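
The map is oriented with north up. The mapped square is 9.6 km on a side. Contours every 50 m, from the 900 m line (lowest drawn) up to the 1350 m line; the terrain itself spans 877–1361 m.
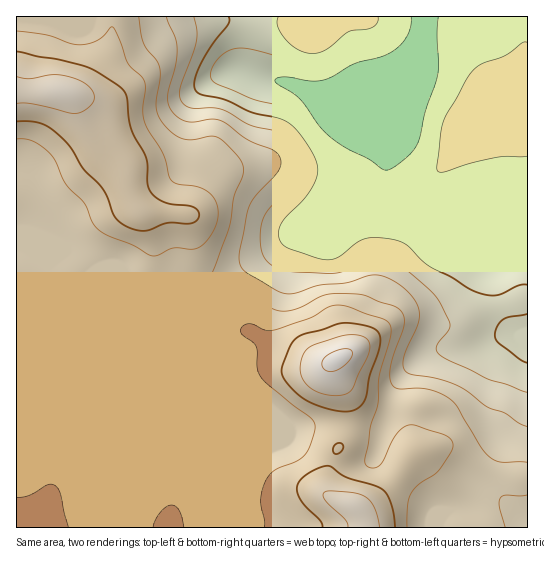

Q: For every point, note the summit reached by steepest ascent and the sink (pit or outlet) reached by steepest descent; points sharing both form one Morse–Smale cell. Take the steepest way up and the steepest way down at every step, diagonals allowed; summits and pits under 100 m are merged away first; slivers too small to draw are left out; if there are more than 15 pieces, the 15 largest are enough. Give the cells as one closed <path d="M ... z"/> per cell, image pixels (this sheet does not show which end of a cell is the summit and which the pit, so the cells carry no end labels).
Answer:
<path d="M379 185l-6 6-23 5-25 29-34 11-17 15-32 18-24 26-9 4-26 2-166-1-1 227 511 1 1-319-11-10-14-6-22 3-27 9-39-1-26-8-8-6z"/><path d="M249 16l-233 1 1 283 166 1 26-2 9-4 24-26 32-18 17-15 34-11 25-29 23-5 7-6 8-34 35-82 0-27-2-1-12 15-19 12-72 29-29-14-27-4-17-6-1-7 5-32z"/><path d="M527 16l-103 1 0 13-3 9 2 30-35 82-8 34 5 8 17 8 25 4 27 0 27-9 22-3 14 6 11 8z"/><path d="M423 16l-173 0-6 54 2 3 11 4 32 6 30 14 58-22 32-19 14-18z"/>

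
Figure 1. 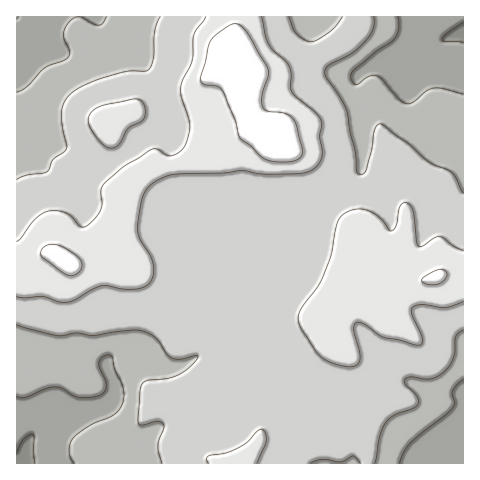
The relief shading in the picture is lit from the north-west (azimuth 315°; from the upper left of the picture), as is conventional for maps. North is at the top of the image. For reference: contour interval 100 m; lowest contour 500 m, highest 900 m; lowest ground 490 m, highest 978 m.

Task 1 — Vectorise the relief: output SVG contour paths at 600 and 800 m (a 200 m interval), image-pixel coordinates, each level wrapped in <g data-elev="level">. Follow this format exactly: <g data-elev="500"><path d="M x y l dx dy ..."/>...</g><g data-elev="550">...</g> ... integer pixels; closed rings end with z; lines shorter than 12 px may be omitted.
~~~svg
<g data-elev="600"><path d="M399 463l5-11 6-9 43-36 2-4-3-8 0-4 4-6 7-6"/><path d="M17 396l4 2 5-1 20-8 9-2 7 1 16 9 11 0 10-2 6-4 1-6-7-17 0-7 6-6 7 1 3 13 8 19 1 8-1 7-4 7-5 4-23 11-18 13-3 6-1 8 1 6 4 5"/><path d="M463 94l-21-6-9 0-7 3-13 11-6 2-8-4-17-21-5-3-8 0-12 8-4-2-2-6 3-6 41-32 4-10-1-11"/><path d="M107 17l-4 6-4 2-5-1-14-7-9 3-5 7-3 7 7 18-2 5-5 4-18 7-18 19-10 5"/></g><g data-elev="800"><path d="M257 463l9-22-1-8-3-4-5 2-10 11-10 6-12 5-17 3-1 4 2 3"/><path d="M17 297l8 1 18-1 16 5 7 0 8-2 17-10 11-4 28 3 10-1 8-3 5-8 0-11-3-10-11-20-1-8 1-11 3-17 4-10 6-6 12-7 11-3 48-1 19-3 21 4 35 0 11-3 8-5 4-6 1-6-2-17 2-11-1-6-6-8-23-20-2-4 1-13-1-8-5-6-11-9-5-7-3-9-5-19"/><path d="M463 251l-9-5-14-9-6 1-11 8-4 0-2-4-4-30-2-6-4-3-3 0-4 3-4 19-5 6-10-13-11-7-10-2-12 2-6 4-4 6-7 34-8 21-5 11-17 22-3 11 4 10 18 26 13 7 18 4 7-3 2-6-6-28 0-4 2-3 4-1 4 2 19 13 36 8 3-2 0-4-10-25 1-7 10-2 23 2 17-6"/><path d="M107 147l5 1 5-2 11-17 15-10 2-10-4-8-8-2-28 6-9 3-6 5-2 7 2 7 9 14z"/><path d="M206 17l-12 17-2 27-11 26 0 9 9 30-3 15-5 9-6 4-7 2-11-7-5 0-31 19-19 18-2 6 1 11-1 7-5 7-9 9-7 1-9-11-5-3-9-2-8 0-7 3-7 5-14 19-4 4"/></g>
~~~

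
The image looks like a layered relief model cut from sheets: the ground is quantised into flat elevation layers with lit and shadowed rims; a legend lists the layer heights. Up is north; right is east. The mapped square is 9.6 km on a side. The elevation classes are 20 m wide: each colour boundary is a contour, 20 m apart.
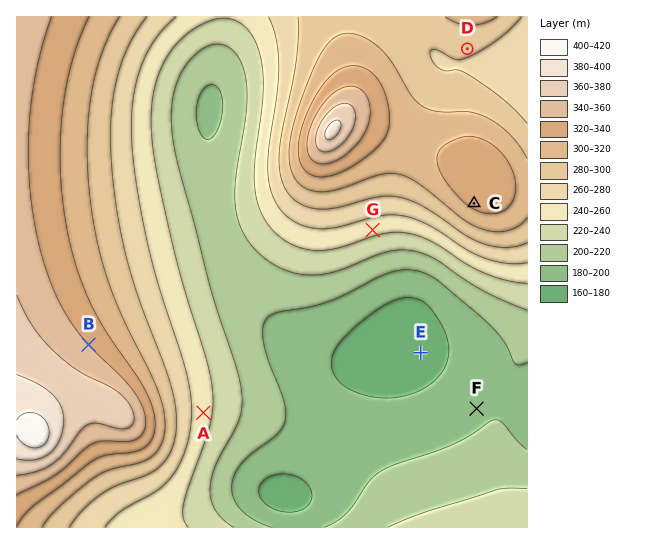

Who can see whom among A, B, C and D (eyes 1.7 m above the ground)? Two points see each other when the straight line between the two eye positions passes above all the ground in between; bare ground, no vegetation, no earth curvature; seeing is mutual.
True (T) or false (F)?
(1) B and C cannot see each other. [F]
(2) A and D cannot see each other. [T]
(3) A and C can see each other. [T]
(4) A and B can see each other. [F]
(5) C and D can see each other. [F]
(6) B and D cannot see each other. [T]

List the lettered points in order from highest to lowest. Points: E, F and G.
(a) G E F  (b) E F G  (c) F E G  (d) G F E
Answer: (d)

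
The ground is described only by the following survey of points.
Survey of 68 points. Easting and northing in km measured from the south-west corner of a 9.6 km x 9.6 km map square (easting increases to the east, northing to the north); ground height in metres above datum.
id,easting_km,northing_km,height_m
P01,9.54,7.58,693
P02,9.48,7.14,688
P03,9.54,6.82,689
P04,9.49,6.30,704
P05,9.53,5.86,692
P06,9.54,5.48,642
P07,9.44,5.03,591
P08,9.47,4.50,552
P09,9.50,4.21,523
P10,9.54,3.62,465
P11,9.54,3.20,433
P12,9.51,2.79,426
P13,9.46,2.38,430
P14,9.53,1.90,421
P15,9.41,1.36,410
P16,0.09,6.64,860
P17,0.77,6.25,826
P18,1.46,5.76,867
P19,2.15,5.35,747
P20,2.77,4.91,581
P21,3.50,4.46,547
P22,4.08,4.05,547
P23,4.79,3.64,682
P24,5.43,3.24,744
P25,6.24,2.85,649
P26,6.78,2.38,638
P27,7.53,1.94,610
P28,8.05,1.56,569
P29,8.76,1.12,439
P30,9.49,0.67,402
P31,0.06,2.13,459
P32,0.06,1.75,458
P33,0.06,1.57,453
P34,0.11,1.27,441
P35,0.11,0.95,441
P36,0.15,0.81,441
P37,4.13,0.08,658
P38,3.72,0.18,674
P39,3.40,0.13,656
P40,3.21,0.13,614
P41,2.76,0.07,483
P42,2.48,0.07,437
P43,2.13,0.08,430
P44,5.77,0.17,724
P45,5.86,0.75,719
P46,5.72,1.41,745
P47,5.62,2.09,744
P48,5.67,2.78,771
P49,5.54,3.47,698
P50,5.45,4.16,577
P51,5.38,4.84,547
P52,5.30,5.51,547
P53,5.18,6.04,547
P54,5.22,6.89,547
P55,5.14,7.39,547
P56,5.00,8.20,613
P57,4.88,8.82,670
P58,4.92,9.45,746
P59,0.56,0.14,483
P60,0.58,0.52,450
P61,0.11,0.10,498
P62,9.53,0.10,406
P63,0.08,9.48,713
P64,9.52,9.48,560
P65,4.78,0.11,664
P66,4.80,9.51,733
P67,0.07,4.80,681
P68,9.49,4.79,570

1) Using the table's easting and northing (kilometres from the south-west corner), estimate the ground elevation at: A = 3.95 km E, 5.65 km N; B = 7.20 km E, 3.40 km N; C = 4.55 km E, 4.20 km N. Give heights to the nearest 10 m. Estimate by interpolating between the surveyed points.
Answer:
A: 550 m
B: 570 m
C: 550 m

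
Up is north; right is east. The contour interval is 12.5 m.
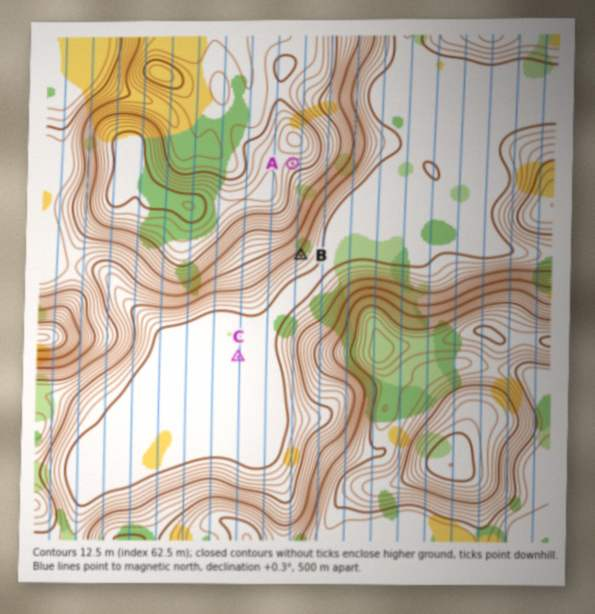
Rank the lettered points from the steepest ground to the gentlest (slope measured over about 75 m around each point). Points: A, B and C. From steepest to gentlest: B A C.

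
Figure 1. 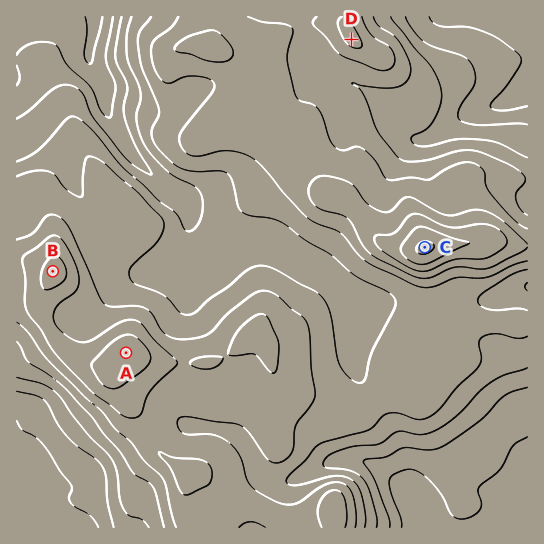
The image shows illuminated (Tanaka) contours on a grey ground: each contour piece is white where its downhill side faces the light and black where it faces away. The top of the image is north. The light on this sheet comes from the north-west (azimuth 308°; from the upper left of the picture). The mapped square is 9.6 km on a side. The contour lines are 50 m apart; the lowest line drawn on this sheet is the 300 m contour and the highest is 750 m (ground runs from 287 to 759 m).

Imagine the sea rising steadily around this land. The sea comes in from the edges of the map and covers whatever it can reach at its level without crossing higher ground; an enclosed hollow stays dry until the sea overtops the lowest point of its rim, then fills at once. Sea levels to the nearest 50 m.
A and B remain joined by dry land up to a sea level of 600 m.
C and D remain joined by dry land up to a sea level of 550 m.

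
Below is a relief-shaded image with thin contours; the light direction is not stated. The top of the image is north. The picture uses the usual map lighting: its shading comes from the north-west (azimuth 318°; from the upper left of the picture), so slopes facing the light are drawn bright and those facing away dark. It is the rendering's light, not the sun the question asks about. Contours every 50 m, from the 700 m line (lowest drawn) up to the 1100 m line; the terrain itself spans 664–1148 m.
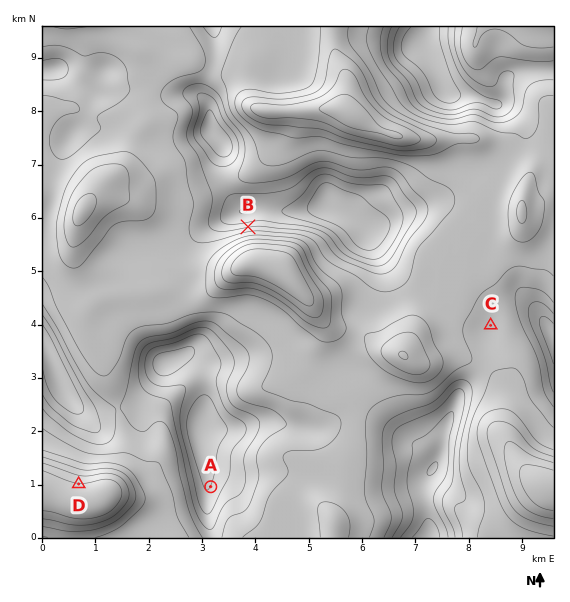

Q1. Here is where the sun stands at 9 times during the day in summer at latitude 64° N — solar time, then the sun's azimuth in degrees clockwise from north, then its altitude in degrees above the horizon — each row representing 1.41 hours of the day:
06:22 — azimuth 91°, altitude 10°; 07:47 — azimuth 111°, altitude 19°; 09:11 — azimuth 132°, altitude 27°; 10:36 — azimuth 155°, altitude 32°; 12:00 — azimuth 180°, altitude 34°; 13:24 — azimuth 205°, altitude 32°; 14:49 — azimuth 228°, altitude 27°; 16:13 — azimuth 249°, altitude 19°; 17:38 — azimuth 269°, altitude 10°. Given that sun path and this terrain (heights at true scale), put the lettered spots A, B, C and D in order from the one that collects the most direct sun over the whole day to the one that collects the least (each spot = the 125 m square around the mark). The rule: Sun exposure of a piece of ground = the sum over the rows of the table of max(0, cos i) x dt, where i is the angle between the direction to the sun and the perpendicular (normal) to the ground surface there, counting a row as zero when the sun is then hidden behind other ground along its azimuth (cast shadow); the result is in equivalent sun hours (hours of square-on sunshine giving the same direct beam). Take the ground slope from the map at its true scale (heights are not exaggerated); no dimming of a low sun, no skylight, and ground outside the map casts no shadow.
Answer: C > A > D > B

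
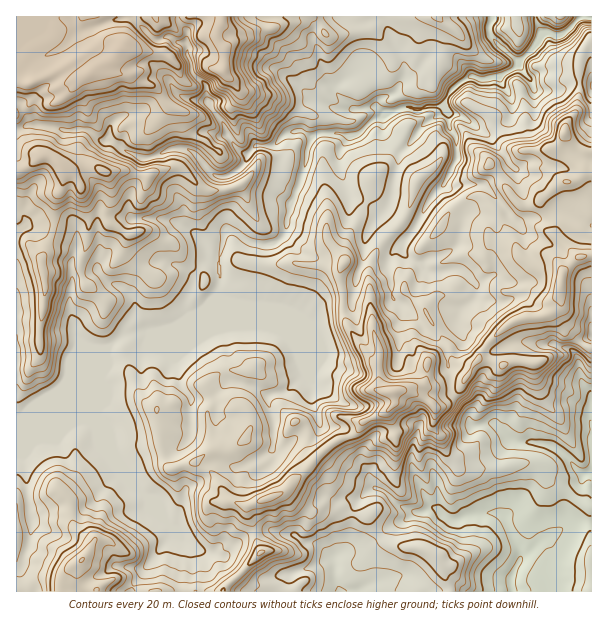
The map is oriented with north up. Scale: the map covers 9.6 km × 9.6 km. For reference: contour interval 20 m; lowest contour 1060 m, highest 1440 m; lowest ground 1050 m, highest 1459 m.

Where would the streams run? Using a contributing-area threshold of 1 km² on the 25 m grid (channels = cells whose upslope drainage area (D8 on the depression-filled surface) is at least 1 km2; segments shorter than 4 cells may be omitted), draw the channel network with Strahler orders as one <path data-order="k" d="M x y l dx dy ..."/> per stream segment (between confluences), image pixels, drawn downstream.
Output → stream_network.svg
<path data-order="2" d="M519 561l-7 15 0 15"/><path data-order="1" d="M333 560l0 3 2 1 0 15 4 9 0 3 2 0"/><path data-order="1" d="M197 549l-5-4-1 0-5-5-1 0 0-1-42-42"/><path data-order="1" d="M542 542l-2 0-21 19"/><path data-order="1" d="M171 537l-3-9-24-24 0-4-1-3"/><path data-order="1" d="M32 521l-2-3 0-6-1-2 0-12-2-1 0-18-1-2 0-13-2-2 0-3 8-7 0-2 73-73"/><path data-order="2" d="M143 497l-42-42 0-42 4-6 0-30"/><path data-order="1" d="M375 488l2 1 4 0 3 3 2 0 10 12 6 3 3 0 9 5 11 0 3-3 9 0 7 7 2 0 3 3 4 0 2 2 9-5 4 0 2-1 12 0 1-2 15 0 3 2 5 4 1 6 5 8 0 3 7 12 0 3 2 1 0 6-2 3"/><path data-order="1" d="M272 449l1-3 0-30-4-9 0-11 3-3 7 0 2-1 6-2 15-15 0-1-6-12-2-8-6-10-43-44"/><path data-order="1" d="M479 425l15-2 15 15 6 3 3 0 1 2 21 0 2 1 6 0 1 2 3 0 3 3 6 3 20 21 3 1 3-1 4 0"/><path data-order="1" d="M179 378l0-10-2-2 0-4 41-41 0-30"/><path data-order="2" d="M105 377l5-6 0-20 1-1 2-6"/><path data-order="1" d="M579 369l0 6 2 2 0 3 1 3 8 7 0 3 1 2 0 9-1 1 0 20 1 1 0 47"/><path data-order="2" d="M98 345l9 0 1-1 5 0"/><path data-order="3" d="M113 344l6-6 6-3 4 0 2-2"/><path data-order="3" d="M131 333l15 0 4-4 6 0 6-3 9-2 11-7 1 0 5-5 12-4 18-18"/><path data-order="1" d="M288 306l-3-1-4 0-2-2-12 0-1-1-17 0-1-2-3 0"/><path data-order="1" d="M399 303l-7-6 0-13-2-2 0-9-1-1 0-12 1-2 0-3 15-15"/><path data-order="2" d="M245 300l-12-1-2-2-7-1-6-5"/><path data-order="1" d="M476 296l0-12-12-12-3-2-14 0-1 2-18 0-3-2 0-1-6-6"/><path data-order="3" d="M218 290l1-3 0-5 2-1 0-3-2-2 0-15"/><path data-order="1" d="M71 288l-2 21 2 2 0 7 3 6 1 12 9 9 14 0"/><path data-order="1" d="M113 284l6 1 3 3 1 0 9 9 2 3 0 15-5 8 0 10 2 0"/><path data-order="2" d="M419 263l-8-3-7-8 0-9 1-3"/><path data-order="3" d="M219 261l0-6 2-1 0-5 1-1 0-5 2-1 0-8 3-3 7 0 3 2 6 6 9 4 8 0 1 2 5 0 6-3 6 0 6-6 1-6 2-2 0-10 3-5 0-7 4-5 0-6 6-12 0-4 2-2 0-3 3-6 3-21 3-4 0-5 3-3"/><path data-order="1" d="M17 255l0 161 1 0 17-17 4-1 3-3 12-6 44-44"/><path data-order="2" d="M405 240l9-10 9-20 3-3 2-4 3-3 3-6 10-11"/><path data-order="1" d="M186 228l6 5 2 0 9 9 6 15 4 4 6 0"/><path data-order="1" d="M375 221l11-11 0-1 3-3 0-3 3-6 0-6 1-2 0-9 2-1 0-5 1-1 0-5 2-1 0-8 1-1 0-3 12-12 6-11 12-12 5-1 3-3 6-3 0-11"/><path data-order="1" d="M485 186l-3-1-21 0-6 3-6 0-3-3-2 0 0-2"/><path data-order="2" d="M444 183l8-13 0-3 4-6 0-24-4-5-3-6 0-18"/><path data-order="2" d="M249 153l6-7 18 0 12-12 3-2 15-1 5 4 6 0"/><path data-order="2" d="M113 141l13 11 3 0 11 6 10 0 9-5 3 0 8-4 18 0 3 1 24 26 3 0 1 1 6 0 14-7 6-6 1-6 3-5"/><path data-order="1" d="M348 138l8-1 3-3"/><path data-order="1" d="M489 137l-10-9-2 0-4-5-2 0-7-6-6-3-6 0 0-3-3-3"/><path data-order="3" d="M314 135l3 0 1-1 24 0 2 1 4 0 2-1 9 0"/><path data-order="3" d="M359 134l15-15 3 0 1-2 9 0 8-6"/><path data-order="1" d="M45 126l14 2 6 3 13 0 2-2 6 0 6 3 7 8 8 0 1 1 5 0"/><path data-order="1" d="M110 126l0 11 3 4"/><path data-order="3" d="M395 111l4-3 5 0 1-1 12 1 2 2 6-3 13 0 5-5"/><path data-order="2" d="M356 110l21-3"/><path data-order="2" d="M449 108l-2-3 0-7"/><path data-order="2" d="M377 107l4 4 14 0"/><path data-order="3" d="M443 102l4-4"/><path data-order="1" d="M315 101l9 4 3 0 6 3 5 0 1 2 17 0"/><path data-order="3" d="M447 98l3-6 9-9 2 0 7-6 6 0 2 1 9 0 1-1 5 0 1-2 11-1 1-2 3 0 6-3 9-9"/><path data-order="1" d="M335 90l18 18 3 2"/><path data-order="1" d="M399 86l-1 3-6 6-9 3-6 6 0 3"/><path data-order="1" d="M530 78l-8-7-1-3 1-3 0-5"/><path data-order="3" d="M522 60l2-3 24-24 13 0 6-3 14-13 7 0 3 1"/><path data-order="1" d="M80 32l6-3 4 0 2-2 12-3 4-3 5 0 1-1 5 0 1-2 5 0 1-1 6 0 0 1 12 12 2 0 0 2 7 7 9 0 5-3 3 0 7 6 8 0 3 3 0 12 3 5 0 7 1 3 14 14 0 15 6 6 0 3 12 13 3 12 4 5 3 6 6 6 3 1 6 0"/>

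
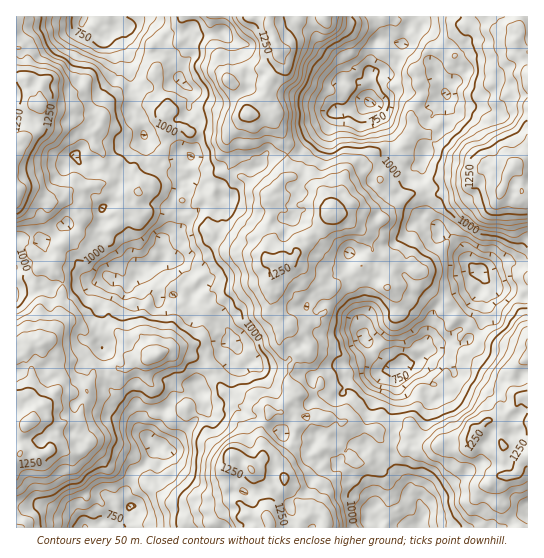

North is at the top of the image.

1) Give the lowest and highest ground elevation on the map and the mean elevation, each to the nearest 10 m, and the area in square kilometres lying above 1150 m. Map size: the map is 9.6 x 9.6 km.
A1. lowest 640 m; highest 1380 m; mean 1040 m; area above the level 21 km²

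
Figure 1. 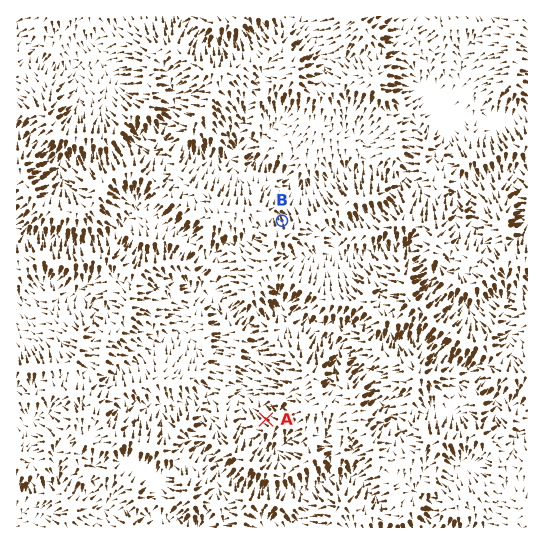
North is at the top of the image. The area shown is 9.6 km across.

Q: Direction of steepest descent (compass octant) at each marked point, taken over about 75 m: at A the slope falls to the NW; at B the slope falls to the N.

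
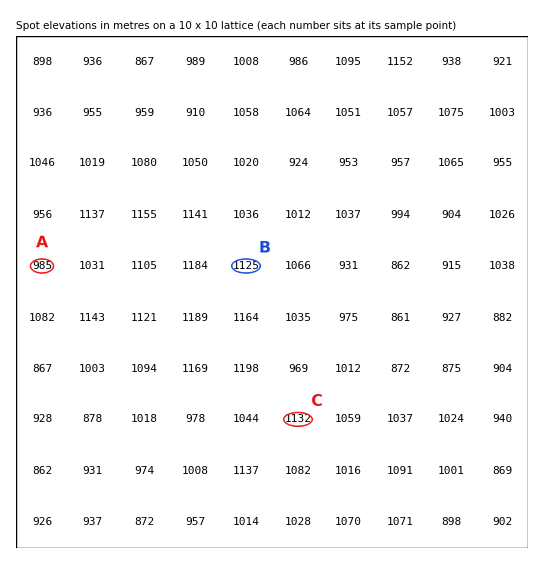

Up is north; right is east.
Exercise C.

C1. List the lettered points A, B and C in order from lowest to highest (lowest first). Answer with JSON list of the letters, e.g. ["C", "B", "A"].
["A", "B", "C"]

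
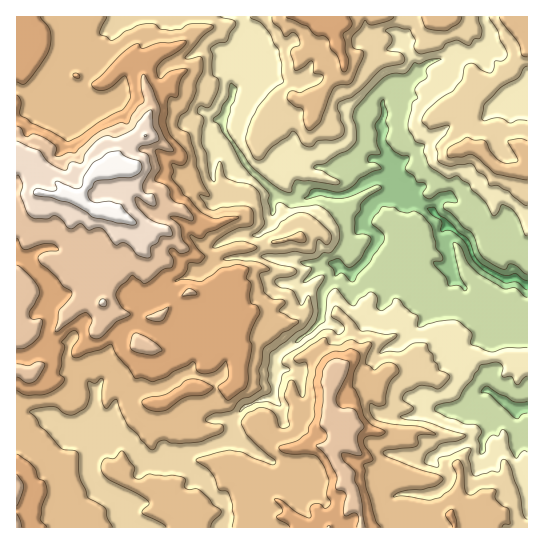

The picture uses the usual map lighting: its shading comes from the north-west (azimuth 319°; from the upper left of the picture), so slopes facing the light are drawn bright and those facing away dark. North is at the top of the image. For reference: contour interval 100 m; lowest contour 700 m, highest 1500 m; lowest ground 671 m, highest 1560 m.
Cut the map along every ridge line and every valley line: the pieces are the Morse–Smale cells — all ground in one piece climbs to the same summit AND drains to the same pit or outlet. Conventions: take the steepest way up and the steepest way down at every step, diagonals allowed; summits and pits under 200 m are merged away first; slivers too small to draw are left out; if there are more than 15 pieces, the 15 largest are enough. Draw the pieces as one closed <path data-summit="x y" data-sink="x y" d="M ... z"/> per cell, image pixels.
<path data-summit="113 165" data-sink="527 285" d="M241 16l-225 1 0 396 25 0 12 10 12 4 13 9 39-1 8 2 12 18 12 8 14-3 11-8 29-3 28-9 4-7-3-12 1-3 13-13 16-6 11-2 3-39 9-9 25-17 11-13 16 8 5 0 13-12 1-5-4-11 0-26 14-14 19 12 21-8 24-3 13 7 7-2 5 13 10 11 0 6 3 4 15 9 8 7 0 26 5 21-1 7-8 12 0-4-8-8-10-4-20-1-8 4-8 10-6 23 4 4 11 4 35 0 11 13 0 9-5 8 0 11 6 5 10 16 3 2 12 0 6-4 1-4 6 7 1-186-15-11-4-13 2-9-4-8 0-7-29-9-13 10-16-12-16-16-23-12-6-14-8-10-3-9-16-7-4 0-5 4 0 7 4 7 4 1-9 5-2 0-10-11-36-5-3 2-3 9 2 15-20 8-17-5-31-30-22-33-4-14 11-21 0-13-4-20 1-8 12-28z"/><path data-summit="334 373" data-sink="527 285" d="M366 259l-14 14 0 26 4 11-1 5-13 12-5 0-16-8-11 13-25 17-9 9-3 39-11 2-16 6-13 13-1 3 3 12-4 7-28 9-29 3-11 8-14 3-12-8-12-18-10-2-13 1-2 2-9 24 1 15 11 12 11 3 18 11-4 15 9 10 391-1 0-54-7-8-1 4-6 4-12 0-3-2-10-16-6-5 0-11 5-8 0-9-11-13-35 0-11-4-4-4 9-28 13-9 13 0 15 4 10 9 1 4 8-19-5-21 0-26-8-7-15-9-3-4 0-6-10-11-5-13-7 2-13-7-9 0-6 3-9 0-21 8z"/><path data-summit="331 19" data-sink="527 285" d="M527 16l-285 0-1 13-12 28-1 8 4 20 0 13-11 21 3 11 23 36 31 30 13 5 15-2 10-6-3-4 0-11 3-9 3-2 36 5 10 11 2 0 9-5-4-1-4-7 0-7 5-4 18 5 5 11 8 10 4 12 25 14 16 16 16 12 13-10 27 7 6 17-2 9 4 13 14 10z"/><path data-summit="17 487" data-sink="527 285" d="M37 412l-21 2 0 113 119 1-7-10 4-15-18-11-11-3-11-12-1-15 10-25-23-1z"/>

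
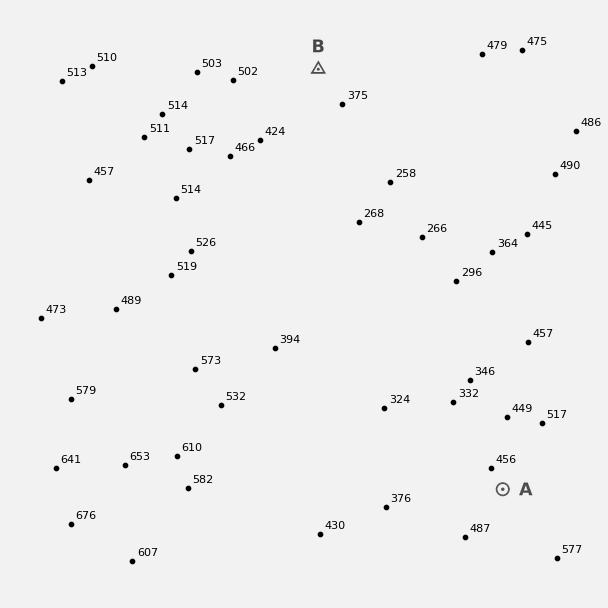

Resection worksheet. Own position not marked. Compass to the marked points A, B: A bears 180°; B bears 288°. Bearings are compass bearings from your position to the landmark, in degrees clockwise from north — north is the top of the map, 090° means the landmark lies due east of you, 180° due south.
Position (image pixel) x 503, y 129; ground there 450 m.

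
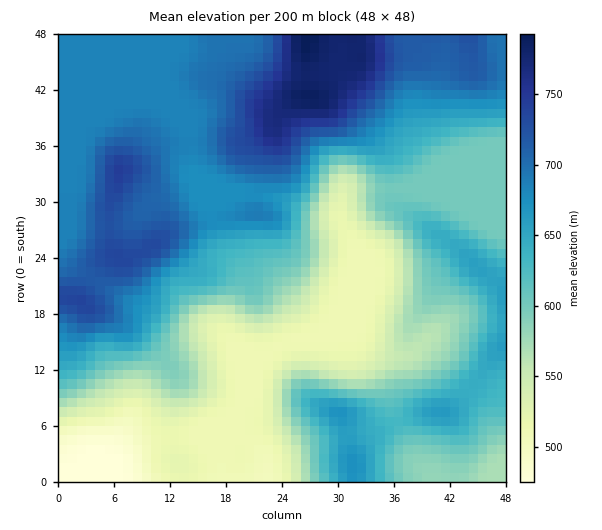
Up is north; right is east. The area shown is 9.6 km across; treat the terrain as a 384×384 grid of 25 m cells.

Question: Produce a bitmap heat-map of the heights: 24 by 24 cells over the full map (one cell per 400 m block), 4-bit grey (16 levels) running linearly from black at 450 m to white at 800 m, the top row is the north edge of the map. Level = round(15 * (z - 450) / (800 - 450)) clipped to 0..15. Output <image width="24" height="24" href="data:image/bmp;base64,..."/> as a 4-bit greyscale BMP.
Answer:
<image width="24" height="24" href="data:image/bmp;base64,Qk2WAQAAAAAAAHYAAAAoAAAAGAAAABgAAAABAAQAAAAAACABAAATCwAAEwsAABAAAAAAAAAAAAAAABEREQAiIiIAMzMzAERERABVVVUAZmZmAHd3dwCIiIgAmZmZAKqqqgC7u7sAzMzMAN3d3QDu7u4A////ABERIzMzIjaJl2ZmVRERIzMzM0aJmGZmZSIiIzMzM1aJmHeIdkMyMzMzM2iZiImZh2VDNFQzNGiId3iIiHdlVmUzM1ZVVWZ4iJh3ZmUzMzMzNFVniamZh1QzMzMzNFVWibu6mGQzRDMzNFVWeMzKmXZVZUQzM1Zmecy7qYh3dmQzM0Z3ibvMypiHd2VDM0Z4mKvMzLmIiHZDM1eJh6vMvLqZmYZDNWiIdqvMu7qqqpYzVnd2ZqrMu6qqqpdEVmZmZqrMy6qqu7llZ3ZmZqq8u6q8zMqIiId2Zqq7uqq83du6qYiHd6qqqqq83u3cupmZmKqqqqq83e7ty6qqqqqqqqu7ze7u3Lu7u6qqqqq7vO7u7Lu7u6qqqqq7vO/u7Lu8uw=="/>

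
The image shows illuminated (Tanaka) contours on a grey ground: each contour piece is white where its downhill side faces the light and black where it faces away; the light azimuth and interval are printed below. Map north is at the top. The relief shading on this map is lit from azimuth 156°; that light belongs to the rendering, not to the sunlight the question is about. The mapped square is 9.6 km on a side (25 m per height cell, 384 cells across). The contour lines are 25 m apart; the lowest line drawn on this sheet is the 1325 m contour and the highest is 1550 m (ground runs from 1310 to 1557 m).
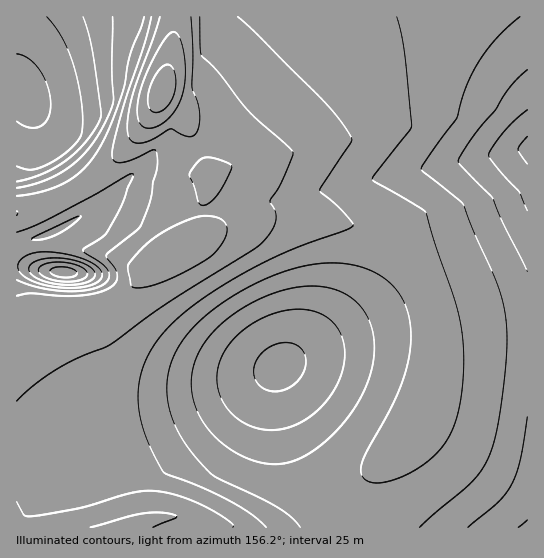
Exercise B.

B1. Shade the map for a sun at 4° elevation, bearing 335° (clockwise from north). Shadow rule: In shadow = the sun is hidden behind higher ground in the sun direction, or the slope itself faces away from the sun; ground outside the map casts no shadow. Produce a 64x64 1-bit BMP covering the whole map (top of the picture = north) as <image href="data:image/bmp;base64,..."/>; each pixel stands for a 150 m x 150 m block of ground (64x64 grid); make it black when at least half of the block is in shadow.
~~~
<image width="64" height="64" href="data:image/bmp;base64,Qk0+AgAAAAAAAD4AAAAoAAAAQAAAAEAAAAABAAEAAAAAAAACAAATCwAAEwsAAAIAAAAAAAAA////AAAAAAAAAAAAAAAAAAAAAAAAAAAAAAAAAAAAAAAAAAAAAAAAAAAAAAAAAAAAAAAAAAAAAAAAAAAAAAAAAAAAAAAAAAAAAAAAAAAAAAAAAAAAAAAAAAAAAAAAAAAAAAAAAAAAAAAAAAAAAAAAAAAAAAAAAAAAAAAAAAAAAAAAAAAAAAAAAAAAAAAAAAAAAAAAAAAAAAAAAAAAAAAAAAAAAAAAAAAAABAAAAAAAAAAcAAAAAAAAAD4AAAAAAAAA/gAAAAAAAAH+AAAAAAAAA/4AAAAAAAAH/gAAAAAAAA/+AAAAAAAAH/4AAAAAAAAf/wAAAAAAAD/+AAAAAAAAP/wAAAAAAAAAAAAAAAAAAAADgAAAAAAAAB/AAAAAAAAAf/AAAAAAAAAH+AAAAAAAAAA4AAAAAAAMAAAAAAAAAB+AAAAAAAAAP+AAAAAAAAA/8AAAAAAAAD/4AAAAAAAAP/wAAAAAAAAf/gAAAAAAAAf/AAAAAAAAAf8AAAAAAAAA/4AAAAAAAAA/wAAAAAAAAB/AAAAAAAAAD+AAAAAAAAAH8AAAAAAAAAf4AAAAAAAAA/wAAAAAAAAB/AAAAAAAAAH8AAAAAAAAAPwAAAAAAAAA/AAAAAAAAAB8AAAAAAAAAHgAAAAAAAAAeAAAAAAAAAA4AAAAAAAAADgAAAAAAAAAMAAAAAAAA=="/>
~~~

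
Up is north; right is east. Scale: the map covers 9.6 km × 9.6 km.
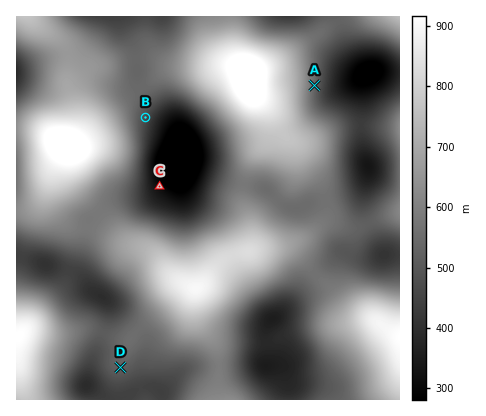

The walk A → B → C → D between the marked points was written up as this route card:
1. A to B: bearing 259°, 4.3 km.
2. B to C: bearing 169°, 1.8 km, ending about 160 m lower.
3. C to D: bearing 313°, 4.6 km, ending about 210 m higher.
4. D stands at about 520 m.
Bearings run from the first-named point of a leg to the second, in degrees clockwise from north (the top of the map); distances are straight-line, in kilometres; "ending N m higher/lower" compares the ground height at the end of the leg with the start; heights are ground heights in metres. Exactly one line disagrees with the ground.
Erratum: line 3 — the bearing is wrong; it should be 192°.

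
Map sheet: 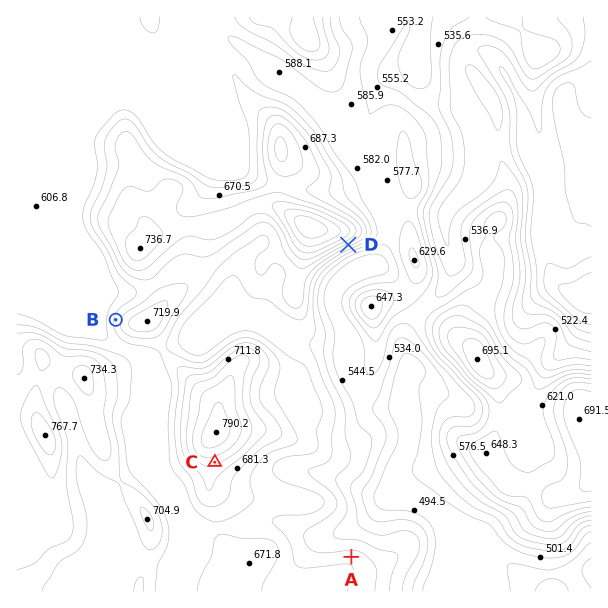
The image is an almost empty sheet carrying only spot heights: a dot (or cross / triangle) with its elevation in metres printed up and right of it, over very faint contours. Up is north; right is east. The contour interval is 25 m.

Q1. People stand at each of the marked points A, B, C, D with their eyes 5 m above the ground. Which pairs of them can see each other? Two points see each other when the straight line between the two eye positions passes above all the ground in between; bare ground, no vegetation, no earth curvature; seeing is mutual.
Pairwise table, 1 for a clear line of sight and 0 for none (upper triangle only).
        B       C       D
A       0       1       1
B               0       0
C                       0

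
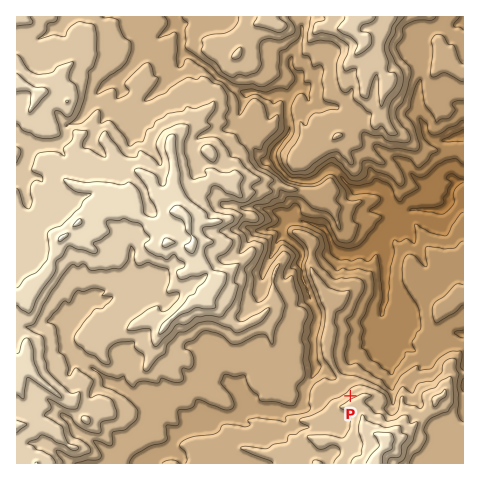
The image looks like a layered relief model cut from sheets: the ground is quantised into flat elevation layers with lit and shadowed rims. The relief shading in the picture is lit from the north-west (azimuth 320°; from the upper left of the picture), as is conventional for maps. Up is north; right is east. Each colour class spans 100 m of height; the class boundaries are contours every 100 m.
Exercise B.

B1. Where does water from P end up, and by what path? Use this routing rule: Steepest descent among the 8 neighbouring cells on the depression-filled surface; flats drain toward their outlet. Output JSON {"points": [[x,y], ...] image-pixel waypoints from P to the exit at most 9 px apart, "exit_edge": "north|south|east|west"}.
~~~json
{"points": [[350, 396], [341, 386], [333, 377], [323, 369], [316, 365], [314, 356], [314, 347], [313, 337], [315, 328], [318, 319], [315, 309], [311, 300], [307, 291], [302, 281], [301, 272], [300, 263], [302, 253], [295, 244], [286, 237], [283, 228], [291, 221], [300, 221], [309, 223], [319, 227], [328, 234], [332, 243], [339, 251], [348, 253], [357, 252], [367, 249], [376, 241], [383, 231], [390, 222], [399, 213], [409, 210], [418, 209], [427, 209], [437, 209], [446, 203], [448, 194], [458, 185], [463, 181]], "exit_edge": "east"}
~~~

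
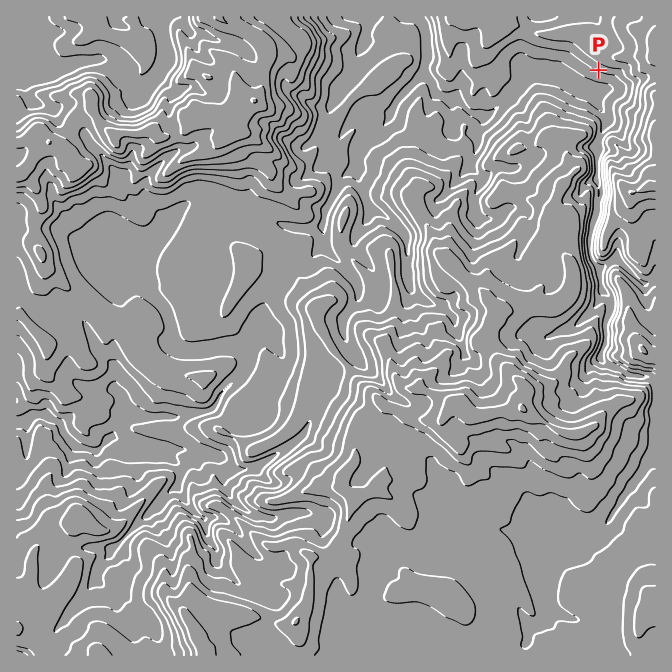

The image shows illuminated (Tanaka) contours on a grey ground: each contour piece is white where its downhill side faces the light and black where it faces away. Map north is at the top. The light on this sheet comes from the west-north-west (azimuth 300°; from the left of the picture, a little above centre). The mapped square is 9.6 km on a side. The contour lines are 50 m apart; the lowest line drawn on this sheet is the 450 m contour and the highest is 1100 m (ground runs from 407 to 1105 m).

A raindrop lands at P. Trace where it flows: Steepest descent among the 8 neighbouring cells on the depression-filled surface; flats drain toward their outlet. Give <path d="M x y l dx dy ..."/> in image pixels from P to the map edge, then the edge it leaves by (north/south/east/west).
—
<path d="M599 70l0 18-4 4-5 0-5-4-3 0-25-15-23 0-4 2-18 18-2 0-3 4 0 1-15 15-7 0-1-1-14 0-12-12-3 0-3-3-10 0-4-2-4-5-2-8-7-7 0-13 2-2 0-27-3-6 0-4-6-5-3-1"/>
exit: north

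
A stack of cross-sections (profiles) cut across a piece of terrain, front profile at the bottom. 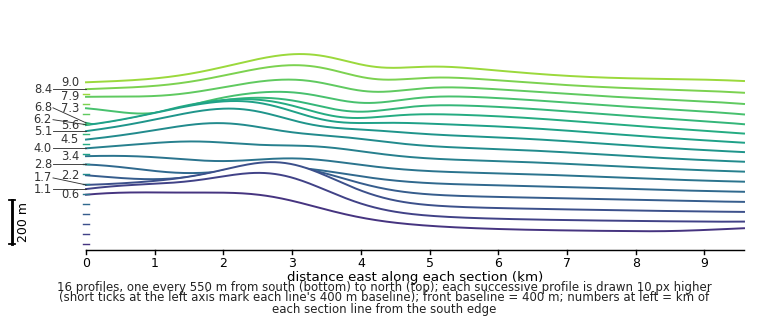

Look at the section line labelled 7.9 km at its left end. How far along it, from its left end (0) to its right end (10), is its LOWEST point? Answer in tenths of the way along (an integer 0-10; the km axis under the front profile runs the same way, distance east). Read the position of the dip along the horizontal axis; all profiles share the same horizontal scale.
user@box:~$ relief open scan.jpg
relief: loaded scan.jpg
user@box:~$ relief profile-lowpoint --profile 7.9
10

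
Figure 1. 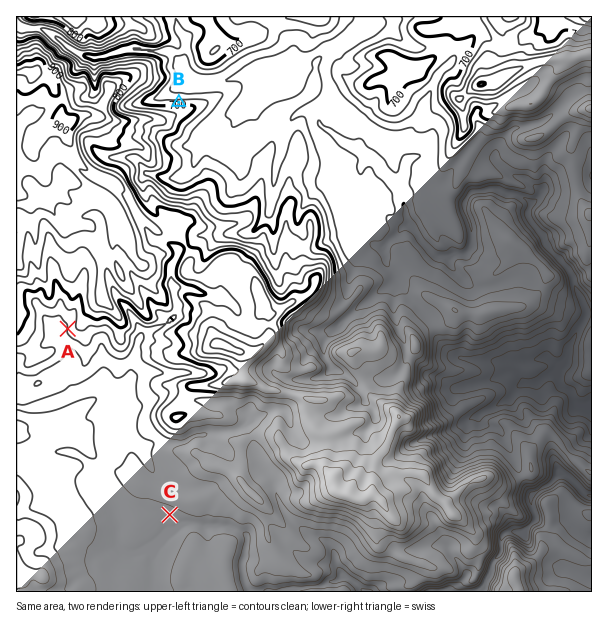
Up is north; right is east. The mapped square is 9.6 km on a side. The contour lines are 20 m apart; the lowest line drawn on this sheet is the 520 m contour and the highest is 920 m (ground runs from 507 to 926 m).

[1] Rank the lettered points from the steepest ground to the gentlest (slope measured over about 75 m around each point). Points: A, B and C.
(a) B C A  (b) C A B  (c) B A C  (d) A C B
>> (c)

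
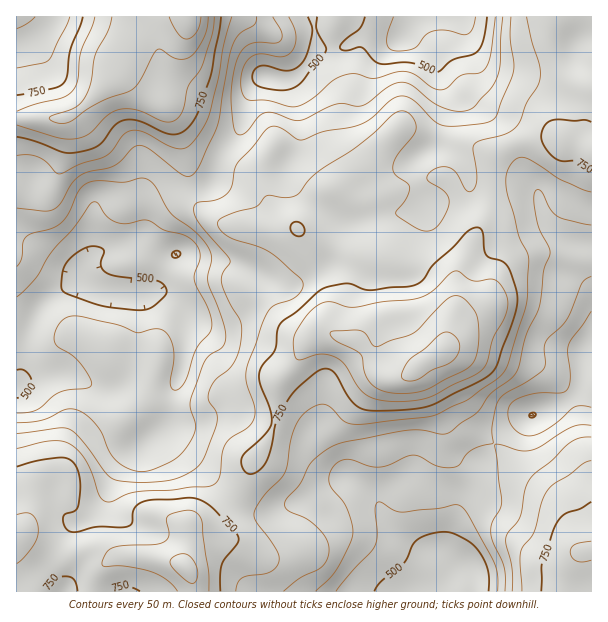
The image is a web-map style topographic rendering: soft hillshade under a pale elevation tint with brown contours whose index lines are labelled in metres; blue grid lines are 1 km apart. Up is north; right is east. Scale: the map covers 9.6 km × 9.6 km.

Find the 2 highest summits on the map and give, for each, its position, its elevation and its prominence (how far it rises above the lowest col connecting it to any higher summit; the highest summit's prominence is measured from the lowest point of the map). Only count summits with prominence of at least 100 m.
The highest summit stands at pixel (441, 351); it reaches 920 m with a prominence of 279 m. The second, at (186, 567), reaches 871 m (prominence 149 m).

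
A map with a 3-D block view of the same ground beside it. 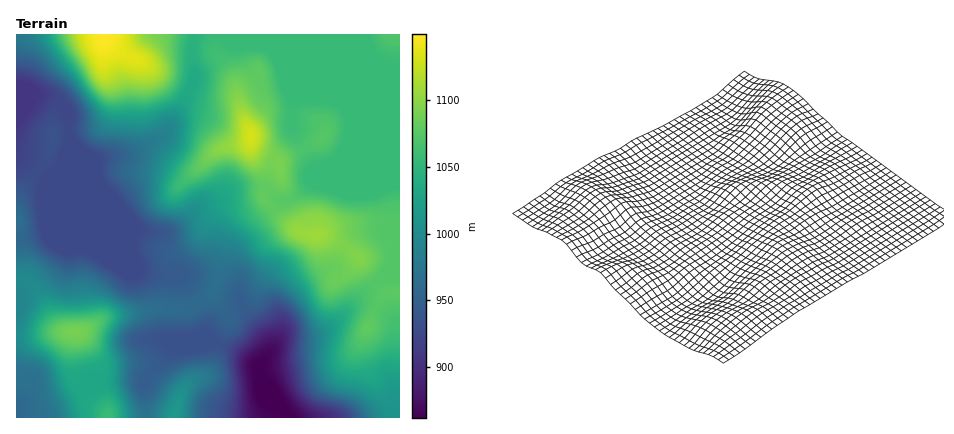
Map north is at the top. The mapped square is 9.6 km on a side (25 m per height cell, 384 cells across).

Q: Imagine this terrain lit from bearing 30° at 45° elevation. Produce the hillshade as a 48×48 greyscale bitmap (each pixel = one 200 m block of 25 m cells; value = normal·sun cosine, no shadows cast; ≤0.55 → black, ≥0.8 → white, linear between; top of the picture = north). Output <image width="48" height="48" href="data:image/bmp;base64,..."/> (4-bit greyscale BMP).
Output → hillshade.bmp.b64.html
<image width="48" height="48" href="data:image/bmp;base64,Qk32BAAAAAAAAHYAAAAoAAAAMAAAADAAAAABAAQAAAAAAIAEAAATCwAAEwsAABAAAAAAAAAAAAAAABEREQAiIiIAMzMzAERERABVVVUAZmZmAHd3dwCIiIgAmZmZAKqqqgC7u7sAzMzMAN3d3QDu7u4A////AJmZh2eJm83cqZq7uqqru7qph2VVREVnmZmZhmeZq83cqZq7uqqru6qpdlRDM0VomZmYdmiaq97cqpqrqZmru6mYZEMyI0VomYmYdnmaq97bqZq6mImsy6mXVUQzRFZ4mZmYZomZq83Kqqq7qZq8y6mHZVVVVneJmZmHVomZmry6mqvMy7vNypmHZlVWZ3iZmIhlRXiImsy6qqvMzMzMupmHZlZnd3iIiHZUNWd3m93Lqru7zMzLqZmHZmZ3d4iIiHZDRWd4rN3Lu6qqq7upiIiHdmd4iIiIiHZVVniJrMy6qqmZmqmIiIiHdmd4iIiJmYd3iJmqqqmZmZiJmZiIiId3ZmZ4iImZmZiJq7vLupiIiId4iIiJmHd3ZUVniJmqmZmavd3dzLqpiIiIiIiamHd2QzRWiJmqmZmbzu7t7u3LqZmZmImqmIh1MjRWeImZmZmr3d3d7/7cuqqqqZmqmIhkMzRXd4mZmZmrzczN7/7Mu7uqqZmpiIdUNEVniImZmZmrzLvM3ty7qqqqmZmZiHZURVaIiImaqqq8zMzN3cuqqaqZmZmZh3ZmVVeJmYiZqrvM3MzN3LqZmZmZiImYdmZmZWeZmYiZmbzN3czMupmZiJmIeIiIdVZmVWeJmZmqqbzd27u6qZmZiZmHd4iHZVZURWeImaq6qrvcuqqpmZmZmamHd3iHZmZURXiJmru6qqvLqZmZmZmZmph3d4h2ZmZVZ4maqruqqau6mZmZmZmZiHdneId2ZmZniaqqqqqqmbu6mZmZmZmYZVVXiId2Z3eJqqqru6qqmcy6mZmZmZmGVDRXiIiHd3iau7u8zLuqqsy6mZmZmZhmVURniIiIh3mqq7zMzLu6qruqmZmZmZdnZlZ3d4iIh4mZq8zMu6qqqruqmZmZmXd3d3eHZ3iIeJmZq7u6qqqqqrqpmZmZmHd3d4iHZniHZ4mJq6qpmZmZmqqpmZmZmIiIiImYd3d2VoiauqmZmZmZmaqZmZmZmJmZmZmZiHZlVomaupmZmZmZmZmZmpmZiImYmZqpmIdlZ5mrupmZmZmZmZmZmamXZneImaqZiZiHeJq8upiZmZmZmZmZmql1VWZ3iZmIiaqYiavMupmZqpmZmZmZqqhmZmZneJiIiqqYirzLqZmaqpmZmZmaqqh2ZmZneIh3iamInNy7qZmqqpmZmZqqqqhlVVZmd3d3iZiIrdy6qZqrupmZmZmqqpZCI1VmZmZ4mYiJvMu6qqq7qZmZmZmZmXQQE1VVVmeImYiKvLu7qqqqqZmZmZmYh0EAFGZVZmiZmYiau6u6qZmZmZmZmZh3ZCAANndmZ4mamYiauqu6mZmZmZmZmXdlQxACWId3eJqqmImruqu6mZmZmZmZmWZVQhAUeId4mru6mImrqqu6mZmZmZmZmWZVQhEliIiZrMy6iImrqrupmZmZmZmZmXZlMiJHiZmrzcy6mJqqq7upmZmZmZmZiHdlMzRomZq83Lu6maqqqqqZmZmZmZmYiXdlQ0V4marNy7uqmaqpmZmZmZmZmZmYiQ=="/>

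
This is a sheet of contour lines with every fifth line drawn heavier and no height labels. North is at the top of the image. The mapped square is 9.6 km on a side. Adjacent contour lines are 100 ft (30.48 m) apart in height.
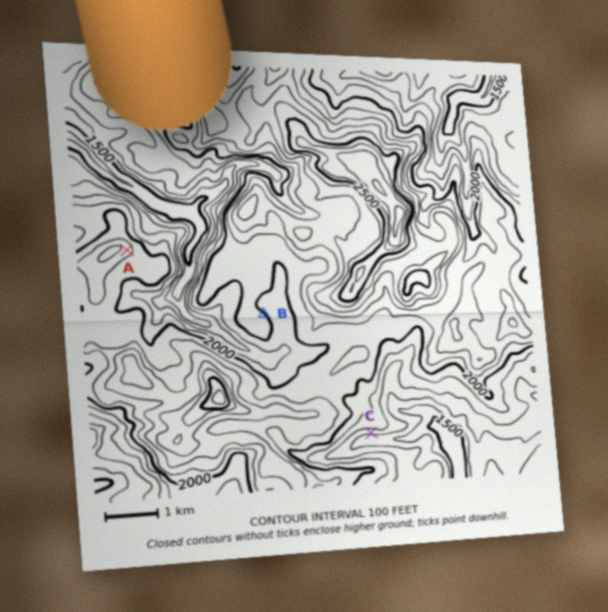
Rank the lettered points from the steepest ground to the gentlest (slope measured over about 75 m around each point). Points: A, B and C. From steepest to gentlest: C A B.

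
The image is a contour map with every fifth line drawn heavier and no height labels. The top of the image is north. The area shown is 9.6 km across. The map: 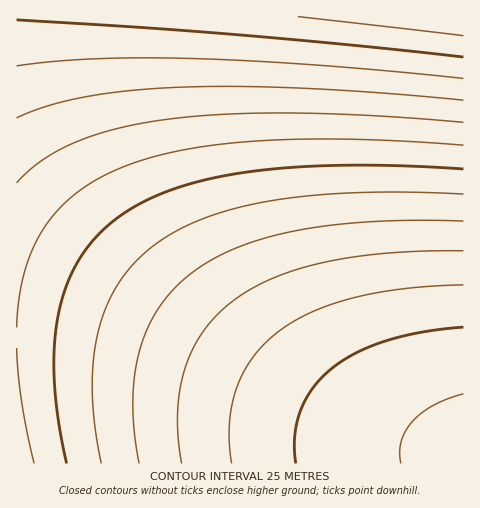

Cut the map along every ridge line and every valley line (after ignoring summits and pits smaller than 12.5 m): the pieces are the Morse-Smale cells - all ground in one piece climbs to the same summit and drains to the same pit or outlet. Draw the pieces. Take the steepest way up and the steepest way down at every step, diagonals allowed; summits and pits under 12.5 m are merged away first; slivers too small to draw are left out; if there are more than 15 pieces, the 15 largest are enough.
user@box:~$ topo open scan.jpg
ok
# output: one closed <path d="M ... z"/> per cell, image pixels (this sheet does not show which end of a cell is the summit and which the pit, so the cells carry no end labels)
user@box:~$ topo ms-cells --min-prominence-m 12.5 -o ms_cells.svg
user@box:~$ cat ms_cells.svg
<path d="M463 16l-446 0-1 321 60 5 70 14 70 22 153 57 45 11 49 6z"/><path d="M39 338l-23 1 1 125 447-1-1-11-49-6-45-11-198-73-66-16z"/>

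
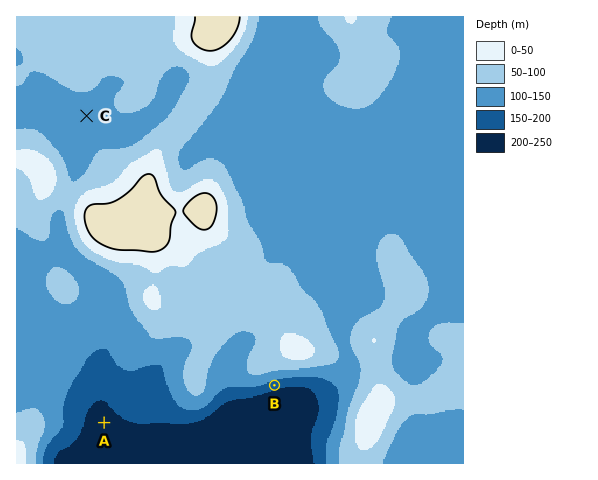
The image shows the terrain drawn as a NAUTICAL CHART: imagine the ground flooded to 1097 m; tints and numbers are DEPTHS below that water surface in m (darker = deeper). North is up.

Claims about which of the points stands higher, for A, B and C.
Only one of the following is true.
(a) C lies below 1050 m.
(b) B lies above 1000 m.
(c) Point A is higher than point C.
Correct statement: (a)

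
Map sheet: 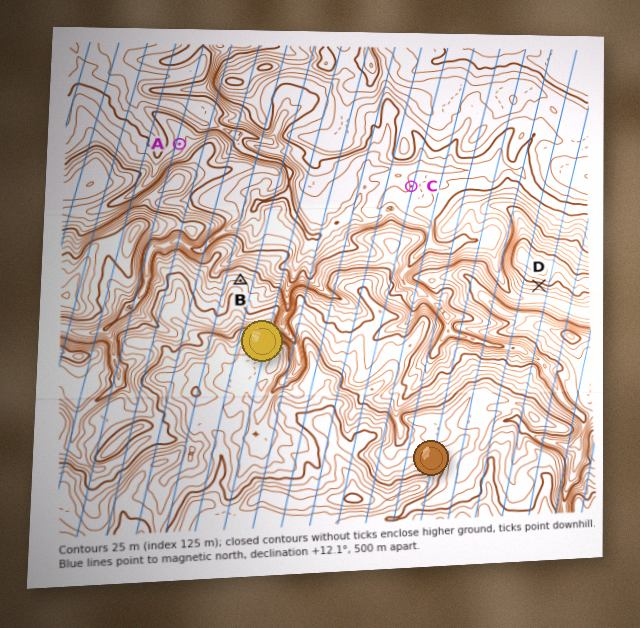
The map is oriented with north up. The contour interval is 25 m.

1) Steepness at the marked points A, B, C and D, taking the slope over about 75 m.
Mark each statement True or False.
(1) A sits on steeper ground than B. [False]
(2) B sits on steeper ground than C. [True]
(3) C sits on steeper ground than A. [False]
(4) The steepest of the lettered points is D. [True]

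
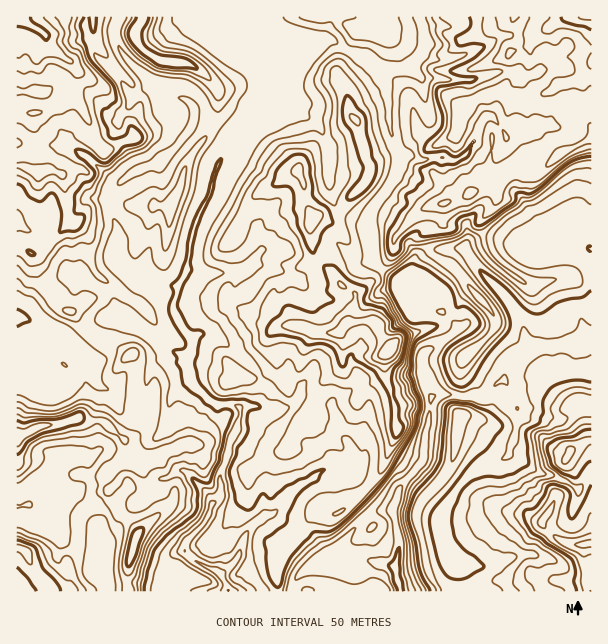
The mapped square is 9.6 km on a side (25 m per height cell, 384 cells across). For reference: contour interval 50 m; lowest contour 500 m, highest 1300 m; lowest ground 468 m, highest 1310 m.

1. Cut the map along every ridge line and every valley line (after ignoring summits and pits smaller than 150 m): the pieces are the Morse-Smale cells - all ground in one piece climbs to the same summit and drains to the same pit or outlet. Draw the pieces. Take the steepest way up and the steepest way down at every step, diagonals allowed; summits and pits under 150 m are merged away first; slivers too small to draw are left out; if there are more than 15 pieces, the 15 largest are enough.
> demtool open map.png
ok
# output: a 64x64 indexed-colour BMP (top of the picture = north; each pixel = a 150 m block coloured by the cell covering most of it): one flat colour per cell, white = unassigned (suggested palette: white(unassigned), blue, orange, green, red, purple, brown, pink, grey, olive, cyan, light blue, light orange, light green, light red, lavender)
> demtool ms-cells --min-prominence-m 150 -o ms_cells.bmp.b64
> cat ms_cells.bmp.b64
<image width="64" height="64" href="data:image/bmp;base64,Qk12CAAAAAAAAHYAAAAoAAAAQAAAAEAAAAABAAQAAAAAAAAIAAATCwAAEwsAABAAAAAAAAAA////ALR3HwAOf/8ALKAsACgn1gC9Z5QAS1aMAMJ34wB/f38AIr28AM++FwDox64AeLv/AIrfmACWmP8A1bDFALu7u7u7d2ZmZVVVVVVVWIiIiIiIiIREREREREREREREu7u7u7t3ZmZlVVVVVVVYiIiIiIiIRERERERERERERES7u7u7t3dmZmVVVVVVVViIiIiIiIhERERERERERERERLu7u7u3d3ZmZVVVVVVVWIiIiIiIiEREREREREREREREu7u7u7d3dmZmVVVVVVVViIiIiIiIRERERERERERERES7u7u7t3d2ZmZlVVVVVVVYiIiIiIhERERERERERERERLu7u7u3d3ZmZmZVVVVVVViIiIiIiEREREREREREREREu7u7u7d3dmZmZmVVVVVVVYiIiIiIRERERERERERERES7u7u7t3dmZmZmZVVVVVVVWIiIiIhERERERERERERERLu7u7t3dmZmZmZmVVVVVVVViIiIiEREREREREREREREd7t7t3d3ZmZmZmZVVVVVVVWIiIgiRERERERERERERER3d3d3d3dmZmZmZmVVVVVVWIiIgiIkRERERERERERERHd3d3d3d2ZmZmZmZVVVVVVYiIgiIiREREREREREREREd3d3d3d3ZmZmZmZlVVVVVYiIIiIiIkRERERERERERER3d3d3d3d2ZmZmZmVVVVVViIiCIiIiJERERERERERERHd3d3d3d3ZmZmZmZlVVVViIiIIiIiIkREREREREREREd3d3d3d3ZmZmZmZmVVVViIiIgiIiIiRERERERERERER3d3d3d3dmZmZmZmZVVVVYiIgiIiIiIkRERERERERERHd3d3d3d2ZmZmZmZmVVVViIiCIiIiIiREREREREREREd3d3d3d3dmZmZmZmZVVVVYiIIiIiIiJERERERERERER3d3d3d3d2ZmZmZmZlWqpVWIIiIiIiIkRERERERERERHd3d3d3d3ZmZmZlVVVaqqqiIiIiIiIiREREREREREREd3d3d3d3dmZmZlVVVVqqqqoiIiIiIiIREREURERERERzMzN3d3d2ZmZlVVVVWqqqqiIiIiIiIRERERFERERERDMzMzd3d3ZmZmVVVVVaqqqqqiIiIiIhERERERREREREMzMzM3d3dmZmZVVVVaqqqqqqIiIiIiEREREREUREREQzMzM3d3dmZmbFVVVaqqqqqqoiIiIiIRERERERFERERDMzMzd3ZmZmzMVVWqqqqqqqqiIiIiIiIRERERERERREMzMzN2ZmZmzMylqqqqqqqqqqIiIiIiIiEREREREREREzMzM8ZmZmzMyqqqqqqqqiIiIiIiIiIiIhERERERERETMzMzzMZszMzKqqqqqqIiIiIiIiIiIiIhERERERERERMzMzPMzMzMzMqqqqoiIiIiIiIiIiIiIREREREREREREzMzMzzMzDM8yqqiIiIiIiIiIiIiIiIRERERERERERETMzMzPMwzMzMyIiIiIiIiIiIiIiIiERERERERERERERMzMzMzwzMzMzIiIiIiIiIiIiIiIiEREREREREREREREzMzMzMzMzMzMyIiIiIiIiIiIiIiERERERERERERERETMzMzMzMzMzMzIiIiIiIiIiIiIiERERERERERERERERMzMzMzMzMzMzMiIiIiIiIiIiIiIREREREREREREREREzMzMzMzMzMzMyIiIiIiIiIiIiIRERERERERERERERETMzMzMzMzMzMzMiIiIiIiIiIiIhERERERERERERERERMzMzMzMzMzMzMyIiIiIiIiIiIiEREREREREREREREREzMzMzMzMzMzMzIiIiIiIiIiIiIRERERERERERERERETMzMzMzMzMzMzMyIiIiIiIiIiIiERERERERERERERERMzMzMzMzMzMzMzIiIiIiIiIiIiIREREREREREREREREzMzMzMzMzMzMzMyIiIiIiIiIiIiERERERERERERERETMzMzMzMzMzMzMzIiIiIiIiIiIiIhERERERERERERERMzMzMzMzMzMzMzMiIiIiIiIiIiIiEREREREREREREREzMzMzMzMzMzMzMyIiIiIiIiIiIiIhERERERERERERETMzMzMzMzMzMzMzMiIiIiIiIiIiIiERERERERERERERMzMzMzMzMzMzMzMzIiIiIiIiIiIiEREREREREREREREzMzMzMzMzMzMzMzmSIiIiIiIiIiIRERERERERERERETMzMzMzMzMzMzMzmZIiIiIiIiIiIhERERERERERERERMzMzMzMzMzMzM5mZmSIiIiIiIiIhEREREREREREREREzMzMzMzMzMzMzmZmZkiIiIiIiIiERERERERERERERETMzMzMzMzMzMzmZmZmZIiIiIiIiIRERERERERERERERMzMzMzMzMzM5mZmZmZkiIiIiIiIhEREREREREREREREzMzMzMzMzOZmZmZmZmZIiIiIiIiERERERERERERERETMzMzMzMzOZmZmZmZmZkiIiIiIiIRERERERERERERERMzMzMzMzOZmZmZmZmZmZIiIiIiIREREREREREREREREzMzMzMzOZmZmZmZmZmZkiIiIiERERERERERERERERETMzMzMzOZmZmZmZmZmZmREiIhERERERERERERERERERMzMzMzM5mZmZmZmZmZmREREREREREREREREREREREREzMzMzMzmZmZmZmZmZkRERERERERERERERERERERERETMzMzMzOZmZmZmZmZkRERERERERERERERERERERERER"/>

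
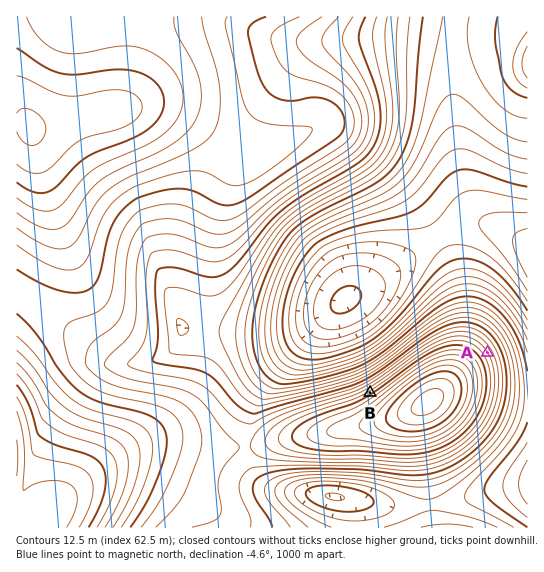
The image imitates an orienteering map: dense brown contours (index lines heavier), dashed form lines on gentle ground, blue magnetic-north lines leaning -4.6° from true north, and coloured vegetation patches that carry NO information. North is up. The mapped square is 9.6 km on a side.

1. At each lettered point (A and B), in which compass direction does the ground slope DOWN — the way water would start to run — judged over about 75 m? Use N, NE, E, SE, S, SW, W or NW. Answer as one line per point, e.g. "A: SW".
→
A: NE
B: NW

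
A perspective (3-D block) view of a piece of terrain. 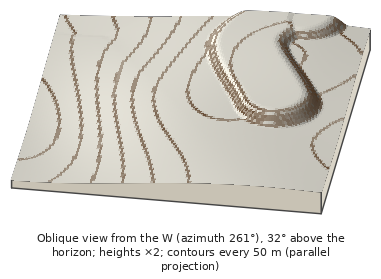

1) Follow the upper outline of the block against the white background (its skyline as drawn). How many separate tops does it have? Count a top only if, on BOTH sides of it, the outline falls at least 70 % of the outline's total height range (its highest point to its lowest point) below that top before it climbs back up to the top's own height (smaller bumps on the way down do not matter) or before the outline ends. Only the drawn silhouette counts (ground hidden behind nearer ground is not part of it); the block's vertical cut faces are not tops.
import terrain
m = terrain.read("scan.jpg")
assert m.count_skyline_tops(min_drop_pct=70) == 0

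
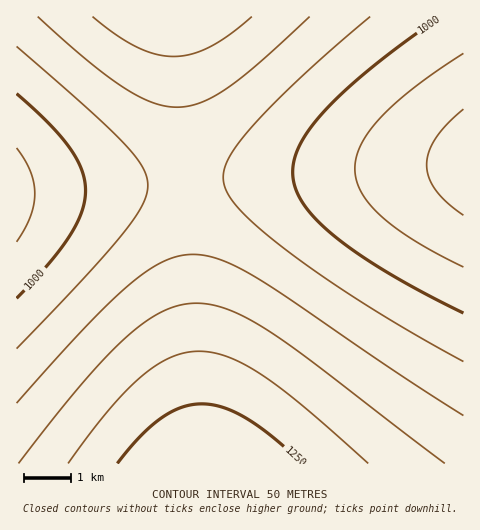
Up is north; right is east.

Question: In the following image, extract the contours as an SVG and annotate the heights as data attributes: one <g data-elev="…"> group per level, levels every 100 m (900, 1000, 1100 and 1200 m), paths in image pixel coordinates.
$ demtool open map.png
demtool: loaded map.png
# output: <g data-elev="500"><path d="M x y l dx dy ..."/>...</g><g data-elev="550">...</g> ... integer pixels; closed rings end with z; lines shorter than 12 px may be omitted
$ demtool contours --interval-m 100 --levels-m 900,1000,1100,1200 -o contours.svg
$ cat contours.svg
<g data-elev="900"><path d="M463 215l-15-12-12-13-7-12-2-13 2-13 7-14 11-14 16-15"/></g><g data-elev="1000"><path d="M463 313l-73-39-30-19-24-18-19-16-12-15-9-16-3-15 1-15 6-15 10-16 16-19 21-21 27-23 67-49"/><path d="M17 94l31 29 21 24 13 22 4 21-5 23-11 23-21 28-32 34"/></g><g data-elev="1100"><path d="M463 416l-65-43-141-95-35-18-14-4-13-2-15 2-15 5-17 9-17 13-46 44-68 76"/><path d="M38 17l49 43 36 27 29 15 13 4 11 1 12-1 12-3 27-14 32-26 51-46"/></g><g data-elev="1200"><path d="M368 463l-65-57-41-31-18-11-16-7-15-4-14-2-16 2-14 5-14 8-15 11-32 34-40 52"/></g>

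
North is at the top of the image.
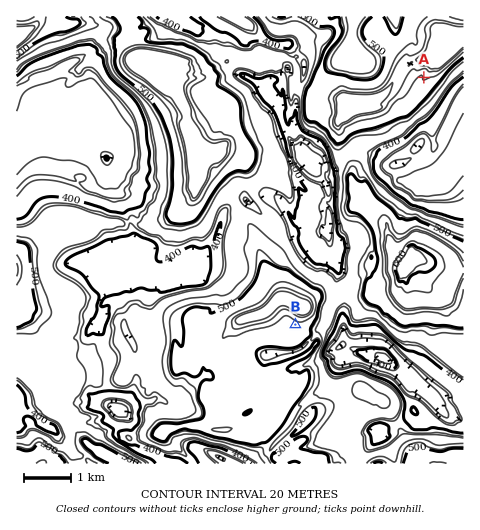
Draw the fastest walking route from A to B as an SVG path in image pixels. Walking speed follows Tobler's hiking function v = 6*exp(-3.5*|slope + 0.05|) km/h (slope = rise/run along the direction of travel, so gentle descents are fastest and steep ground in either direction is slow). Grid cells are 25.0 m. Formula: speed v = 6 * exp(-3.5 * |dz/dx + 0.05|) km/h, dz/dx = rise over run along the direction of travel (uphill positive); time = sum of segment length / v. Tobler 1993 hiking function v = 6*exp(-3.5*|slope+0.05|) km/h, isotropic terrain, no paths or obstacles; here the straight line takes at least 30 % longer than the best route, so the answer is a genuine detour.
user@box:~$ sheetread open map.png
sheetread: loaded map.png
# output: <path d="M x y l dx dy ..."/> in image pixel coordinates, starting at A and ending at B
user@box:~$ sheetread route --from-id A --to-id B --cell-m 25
<path d="M424 77l-19 38-9 4-3 3-9 4-5 5-4 2-1 3-16 15-4 9-5 5-6 11 0 14-1 3 0 20 9 18 0 20-2 5 0 15-3 7-21 21-2 2-2 3-5 9-2 2-19 10"/>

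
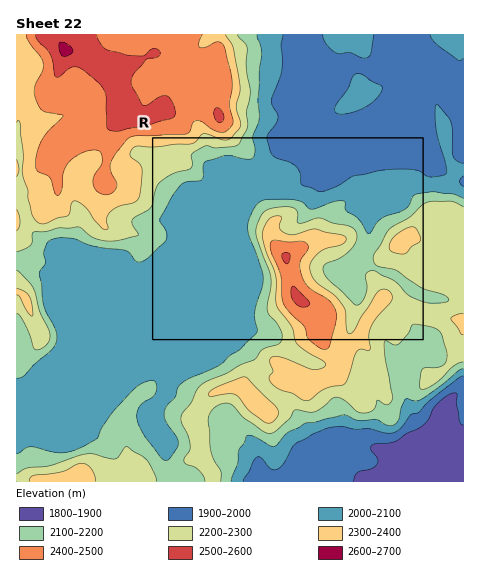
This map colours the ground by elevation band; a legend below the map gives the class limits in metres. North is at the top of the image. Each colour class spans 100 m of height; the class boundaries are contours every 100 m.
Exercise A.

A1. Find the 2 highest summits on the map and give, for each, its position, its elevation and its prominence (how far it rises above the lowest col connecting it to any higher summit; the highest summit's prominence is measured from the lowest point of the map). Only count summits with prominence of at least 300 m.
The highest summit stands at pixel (66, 51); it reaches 2616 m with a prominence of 790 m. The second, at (299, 298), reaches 2516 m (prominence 485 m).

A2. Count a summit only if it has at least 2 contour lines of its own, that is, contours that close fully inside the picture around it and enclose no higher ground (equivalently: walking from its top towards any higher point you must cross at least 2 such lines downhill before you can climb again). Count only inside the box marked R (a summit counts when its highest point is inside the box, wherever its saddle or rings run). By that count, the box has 1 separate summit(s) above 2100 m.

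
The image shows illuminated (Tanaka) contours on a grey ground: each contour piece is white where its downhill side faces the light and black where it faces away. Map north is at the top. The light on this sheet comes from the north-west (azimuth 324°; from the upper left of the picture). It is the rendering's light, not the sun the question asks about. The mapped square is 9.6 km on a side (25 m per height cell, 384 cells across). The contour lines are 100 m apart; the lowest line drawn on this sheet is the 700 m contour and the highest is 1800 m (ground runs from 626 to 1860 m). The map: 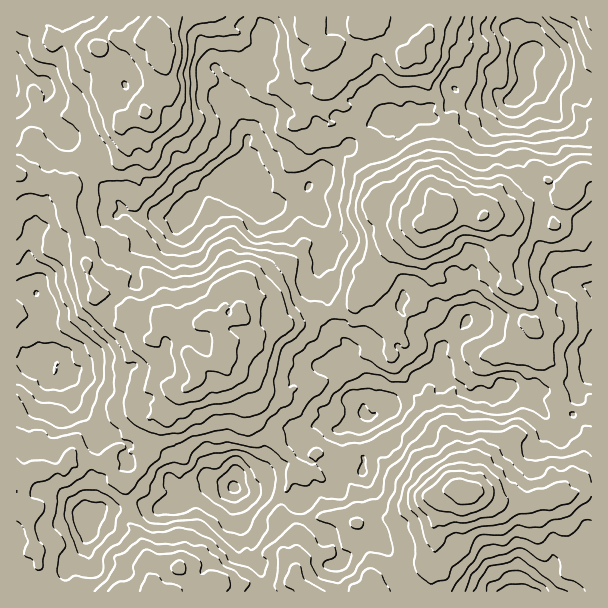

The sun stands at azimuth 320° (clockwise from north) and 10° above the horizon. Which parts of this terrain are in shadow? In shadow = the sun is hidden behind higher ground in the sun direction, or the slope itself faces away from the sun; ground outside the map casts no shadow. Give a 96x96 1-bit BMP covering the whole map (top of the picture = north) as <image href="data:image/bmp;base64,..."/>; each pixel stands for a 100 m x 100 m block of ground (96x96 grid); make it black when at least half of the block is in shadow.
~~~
<image width="96" height="96" href="data:image/bmp;base64,Qk2+BAAAAAAAAD4AAAAoAAAAYAAAAGAAAAABAAEAAAAAAIAEAAATCwAAEwsAAAIAAAAAAAAA////AAAAAAAGAAAO/4YAAOf///4DAAAGMQAAGGf///4PgAAeAAAAAkP////PgAAeAAE4AAH///8P4AAGAAD8AAH///8P8AAAMAB+AAH///8P8AAAAAAAAAP///8D+AAAAAAAAAP///8A/AAAAAAAAAP///8P/gAAAAAA4Af///8f/wAADwA4cAf///8f/4GAH4A4IAP///+f/4fwP4AAAAf////P/9////+AAAf////n/5/////AAAB/+f/n/7/////+AAA/4D///z//////AAAPwAP//j//////AAABwAH//h//////gAAAAAE2/A//////4AAAQAAA+Af/////8AAAAAAAUIP/////4AAAAAAAMIP/////4AAAHAAAMAH/////4AAAHgAAEAH/////4AAAHgAAGAP/////8AAADgAACB//////+AAAAgAAAg///////AAAAAAAAAJ//////AAAAAAAAAA//////gAAAAAAAAA//////wAAAAAAAAAf//////wARzwAAAAf//////4P/z4AAAAH//////////8AAAAD///////v//8DAAAB///////P//8AAAAB///////H//9AAAADP/////+D///4ABsAP///8f/C/P/+ABuAH///gH/AYP//4AMAD///gD/AP///9gMAD///2T/////58oCDAf//+//////4AACDh///+f/////wMACBB+P+/f/////wECAAA+F///////+YAwAAAe8B//////8MDwAAA/8Af/////8cBgAAAO8Af/////88AAAAAQ+AX/////98ADAAAYfAD//////8ADAAAYfAB//////8ABAAAIfAA///////DAAAAAfgA///////DAAAAAPgA///////AAAAAAHwAf/////3BGAAAAD4AD/////wAHAAAADwAh/////wABB/A4AQAB/////wAAD/h/wAAB////94BAH///wAAA///398P4f////AAAf3/x/8P8/////gAAPj3x/8P+/////AAAHgDx/8f//////AAABABw/8f8/////AAAAAAQf8///////AAAAAAAP8f//////wAAAAAAPgD//////4AAAAAANgDf/////4AAAAAAEAAH/////8AAAAAAAAAD////z8AAAAAAAAAD////j+AAAAAAAAAD////j/gAAAAAAAAD//////wwAOAAAAAH///////4AfgAAGAD///+fP/8B/+AADgB///+PH/8D//AAAAA///+Bv/////gAAAAP//+D//////gAAAAH///D//////gAYAAH///A//////wAIAAD//7Af/////wAAQAB//4AH/////wAAACA//4Dv/////wAOAWD//8D//////gAOAcD//+D//////gAfD8B//+B//P///gAfB+D//+Af/H///gAHB8D//+AP/g///gADAgA//+AH/g///wABAAD//+AB/g///wBgAAD//+Dwfgf//wBgAAB//+D4HAf//xgAAAA//+A4EAP//3gAAAAf/+AYAYP//ng="/>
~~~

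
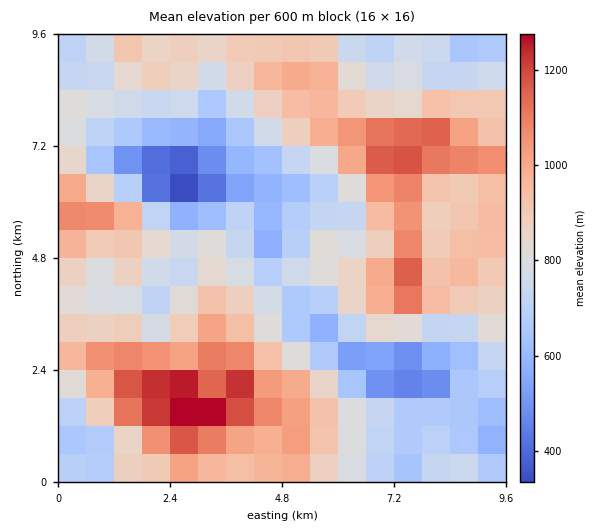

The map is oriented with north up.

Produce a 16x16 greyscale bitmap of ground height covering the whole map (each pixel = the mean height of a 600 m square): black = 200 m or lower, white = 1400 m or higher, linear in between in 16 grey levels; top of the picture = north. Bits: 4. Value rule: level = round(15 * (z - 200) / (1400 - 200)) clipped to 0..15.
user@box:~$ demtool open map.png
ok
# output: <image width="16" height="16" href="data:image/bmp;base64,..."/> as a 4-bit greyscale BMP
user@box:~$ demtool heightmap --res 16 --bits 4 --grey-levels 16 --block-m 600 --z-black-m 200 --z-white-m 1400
<image width="16" height="16" href="data:image/bmp;base64,Qk32AAAAAAAAAHYAAAAoAAAAEAAAABAAAAABAAQAAAAAAIAAAAATCwAAEwsAABAAAAAAAAAAAAAAABEREQAiIiIAMzMzAERERABVVVUAZmZmAHd3dwCIiIgAmZmZAKqqqgC7u7sAzMzMAN3d3QDu7u4A////AGaJqpqodmd2ZovLqql2ZmVpzd3LqXdmZYrN3NqoZDRmq7uruYZERVeYl5qYZWiHeId2iYdmirmYh4d4dniKyZmpmHh1aHi5mbumVWVnebmZqGMjRVaLuZmGQyRVd6zLu3ZlVGeavMyph3d2eJqYiZl3iYeKqod3d2eYmJmZdndm"/>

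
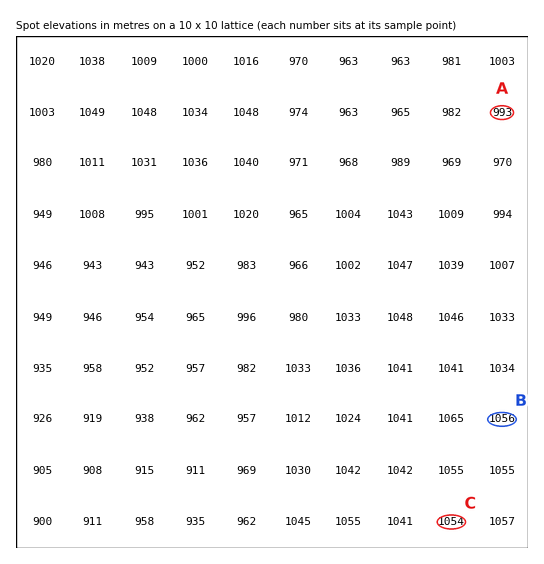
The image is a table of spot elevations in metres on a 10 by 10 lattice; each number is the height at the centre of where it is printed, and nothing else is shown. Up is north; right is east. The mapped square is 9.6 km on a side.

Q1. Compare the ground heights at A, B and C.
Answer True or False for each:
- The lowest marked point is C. False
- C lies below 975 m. False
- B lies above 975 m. True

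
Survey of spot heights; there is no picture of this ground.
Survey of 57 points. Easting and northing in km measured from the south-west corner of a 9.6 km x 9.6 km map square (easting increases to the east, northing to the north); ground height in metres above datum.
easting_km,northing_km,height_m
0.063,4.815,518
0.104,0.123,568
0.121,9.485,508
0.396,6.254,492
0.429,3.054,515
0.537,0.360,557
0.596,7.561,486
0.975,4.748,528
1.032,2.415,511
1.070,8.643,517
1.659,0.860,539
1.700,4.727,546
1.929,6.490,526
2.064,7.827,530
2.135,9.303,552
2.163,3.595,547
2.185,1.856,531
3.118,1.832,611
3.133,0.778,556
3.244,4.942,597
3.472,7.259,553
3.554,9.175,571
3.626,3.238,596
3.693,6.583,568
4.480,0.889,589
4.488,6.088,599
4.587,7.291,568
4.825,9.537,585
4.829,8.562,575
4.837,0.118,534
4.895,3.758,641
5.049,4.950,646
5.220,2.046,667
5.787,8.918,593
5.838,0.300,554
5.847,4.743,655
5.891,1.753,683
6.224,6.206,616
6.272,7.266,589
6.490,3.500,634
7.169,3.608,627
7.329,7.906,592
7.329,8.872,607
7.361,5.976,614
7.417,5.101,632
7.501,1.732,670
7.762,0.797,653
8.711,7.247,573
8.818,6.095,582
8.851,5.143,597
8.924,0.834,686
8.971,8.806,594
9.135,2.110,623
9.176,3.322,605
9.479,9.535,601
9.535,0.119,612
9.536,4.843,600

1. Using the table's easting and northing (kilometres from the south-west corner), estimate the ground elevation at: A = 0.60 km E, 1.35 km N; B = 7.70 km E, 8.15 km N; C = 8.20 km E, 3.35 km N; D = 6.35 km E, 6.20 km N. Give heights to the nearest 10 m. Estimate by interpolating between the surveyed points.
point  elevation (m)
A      530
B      590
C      610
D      620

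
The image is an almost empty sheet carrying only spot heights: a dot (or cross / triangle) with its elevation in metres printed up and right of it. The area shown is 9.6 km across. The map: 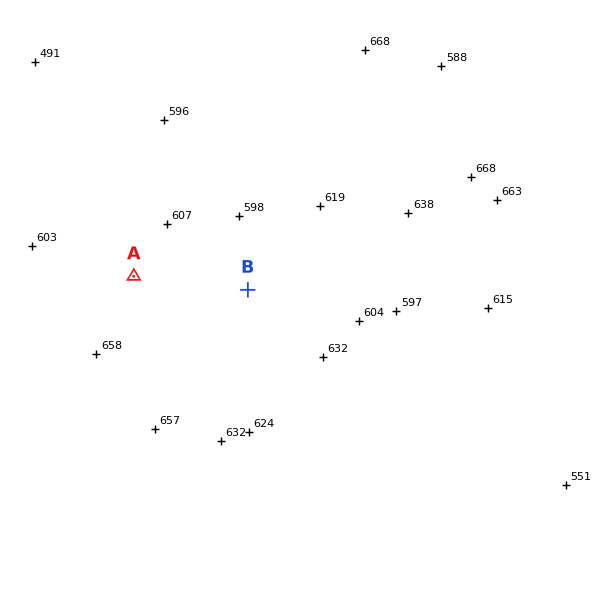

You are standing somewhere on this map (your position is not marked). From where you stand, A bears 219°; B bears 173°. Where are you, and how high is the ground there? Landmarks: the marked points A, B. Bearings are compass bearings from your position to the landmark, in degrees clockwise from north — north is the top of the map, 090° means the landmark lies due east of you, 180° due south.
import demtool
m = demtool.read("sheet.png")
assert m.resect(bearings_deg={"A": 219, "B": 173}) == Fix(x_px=231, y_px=156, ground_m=610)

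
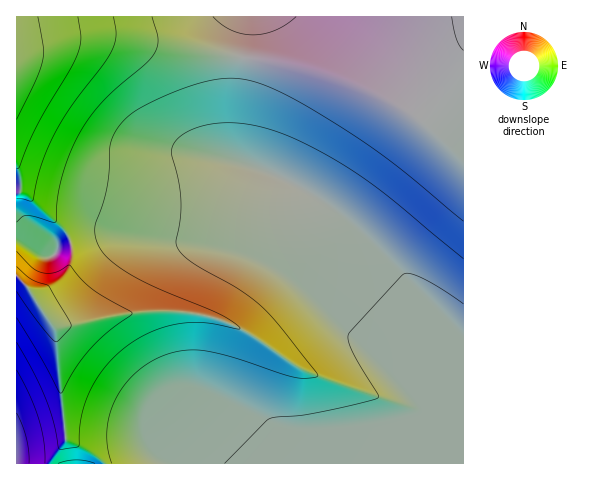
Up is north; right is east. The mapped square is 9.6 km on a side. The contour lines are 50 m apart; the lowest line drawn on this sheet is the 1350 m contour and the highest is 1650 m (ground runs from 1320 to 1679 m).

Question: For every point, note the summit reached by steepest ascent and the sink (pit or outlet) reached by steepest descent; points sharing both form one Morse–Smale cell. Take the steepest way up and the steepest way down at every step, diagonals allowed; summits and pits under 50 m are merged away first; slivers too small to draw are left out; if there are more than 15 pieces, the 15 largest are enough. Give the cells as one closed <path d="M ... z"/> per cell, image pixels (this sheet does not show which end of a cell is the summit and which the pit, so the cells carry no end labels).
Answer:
<path d="M463 16l-446 0-1 225 29 15 7 0 8-11 16-6 20-5 24 0 87 10 27 4 31 10 36 18 32 24 56 51 74 75z"/><path d="M120 234l-24 0-20 5-16 6-8 11-7 0-14-9-15-5 0 34 13 12 27 42 10 109-13 17-1 8 412-1 0-37-100-98-56-47-35-20-39-13z"/><path d="M17 276l-1 187 34 1 3-8 13-17-10-109-27-42z"/>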